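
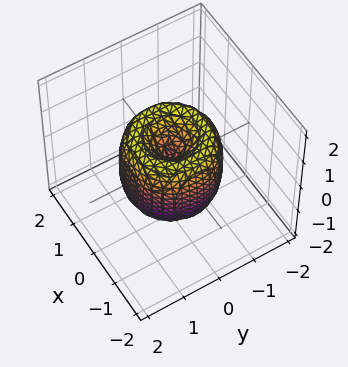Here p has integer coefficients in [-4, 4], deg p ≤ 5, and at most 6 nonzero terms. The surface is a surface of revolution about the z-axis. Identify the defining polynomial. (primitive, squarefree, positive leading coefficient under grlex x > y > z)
2*x^4 + 4*x^2*y^2 + 2*y^4 - 3*x^2 - 3*y^2 + z^2

1. Degree: no degree-3 surface has this shape, so deg p = 4.
2. Symmetries: the z-axis is an axis of rotation, so x and y enter only as x² + y².
3. Against the integer gridlines: it crosses the z-axis at the gridline z = 0; it crosses the x-axis at the gridline x = 0.
4. Assembling these constraints gives the stated polynomial.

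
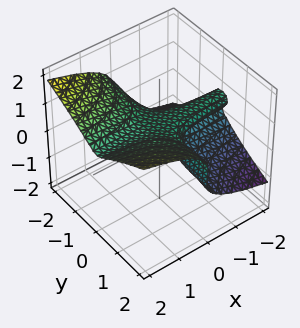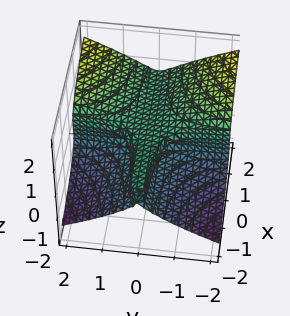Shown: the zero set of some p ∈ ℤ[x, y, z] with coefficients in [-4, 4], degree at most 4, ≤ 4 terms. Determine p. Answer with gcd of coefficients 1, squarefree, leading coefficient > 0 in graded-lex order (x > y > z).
x*y^2 - 3*z^3 + 2*z^2

First, deg p = 3. A generic line meets the surface in up to 3 points.
Next, checking where it meets the axes: the visible x-axis segment lies entirely on the surface; every point of the y-axis in the box is on the surface.
Finally, solving for integer coefficients yields p as stated.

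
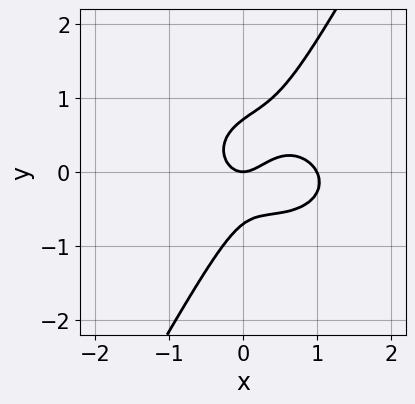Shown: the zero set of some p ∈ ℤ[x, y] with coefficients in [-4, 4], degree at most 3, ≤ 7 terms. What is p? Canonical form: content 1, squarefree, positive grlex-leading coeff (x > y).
1. Degree: the shape is more complex than any degree-2 curve, so deg p = 3.
2. Checking where it meets the axes: it meets the y-axis at y = 0 (among the integer gridlines); the x-axis gridline crossings are at x ∈ {0, 1}.
3. Together with the visible shape, these determine p as stated.

2*x^3 + 3*x*y^2 - 2*y^3 - 2*x^2 + y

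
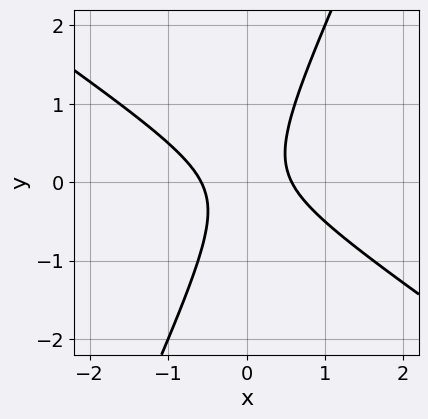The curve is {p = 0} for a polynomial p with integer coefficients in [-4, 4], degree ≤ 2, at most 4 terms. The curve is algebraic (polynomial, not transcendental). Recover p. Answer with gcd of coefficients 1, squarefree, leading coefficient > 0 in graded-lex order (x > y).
3*x^2 + 3*x*y - 2*y^2 - 1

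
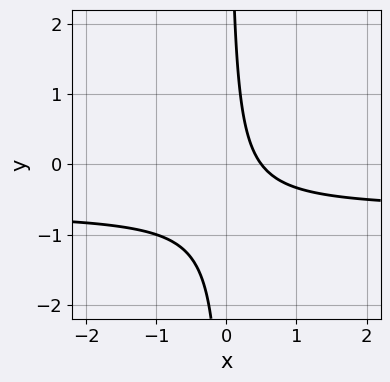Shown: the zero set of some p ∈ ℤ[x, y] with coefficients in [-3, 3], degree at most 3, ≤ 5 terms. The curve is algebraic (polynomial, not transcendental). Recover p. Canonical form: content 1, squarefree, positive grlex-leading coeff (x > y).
(a) Degree: the shape is more complex than any degree-1 curve, so deg p = 2.
(b) Reading off the gridlines: it misses every integer gridline on the y-axis.
(c) Solving for integer coefficients yields p as stated.

3*x*y + 2*x - 1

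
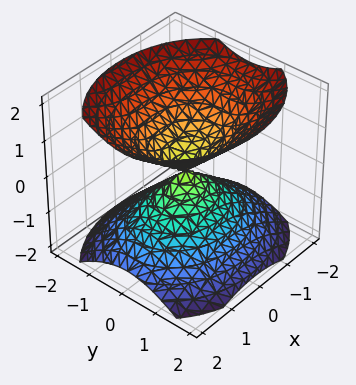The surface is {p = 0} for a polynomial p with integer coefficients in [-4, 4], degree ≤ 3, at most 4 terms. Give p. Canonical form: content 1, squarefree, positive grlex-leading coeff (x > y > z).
First, I count 2 distinct pieces.
Then, the degree is 2 — a double cone through the origin; a quadric.
Next, symmetries: mirror symmetry x ↦ −x ⇒ only even powers of x; the y ↦ −y reflection is a symmetry, so y appears only in even powers; the z ↦ −z reflection is a symmetry, so z appears only in even powers.
Then, checking where it meets the axes: it crosses the y-axis at the gridline y = 0; it meets the z-axis at z = 0 (among the integer gridlines); it crosses the x-axis at the gridline x = 0.
Finally, assembling these constraints gives the stated polynomial.

2*x^2 + 3*y^2 - 3*z^2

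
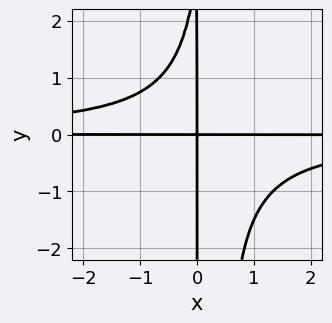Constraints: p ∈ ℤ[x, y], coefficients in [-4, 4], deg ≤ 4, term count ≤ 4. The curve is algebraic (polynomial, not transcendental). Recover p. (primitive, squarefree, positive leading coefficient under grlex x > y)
1. The degree is 4 — a generic line meets the curve in up to 4 points.
2. Reading off the gridlines: the visible y-axis segment lies entirely on the curve; the visible x-axis segment lies entirely on the curve.
3. Putting this together gives p.

3*x^2*y^2 - x*y^2 + 3*x*y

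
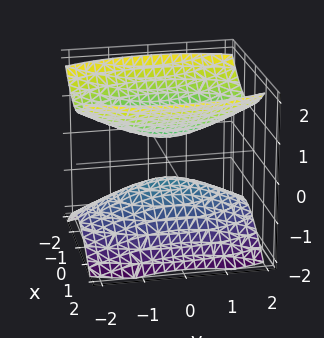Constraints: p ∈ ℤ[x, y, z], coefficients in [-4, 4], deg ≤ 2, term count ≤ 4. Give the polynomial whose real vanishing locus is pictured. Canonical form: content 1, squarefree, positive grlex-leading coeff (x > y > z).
3*x^2 + y^2 - 3*z^2 + 1

1. There are 2 components.
2. The degree is 2 — two separate bowl-shaped sheets opening away from each other; a quadric.
3. Symmetries: it's symmetric under y → −y, forcing even powers of y; it's symmetric under z → −z, forcing even powers of z; mirror symmetry x ↦ −x ⇒ only even powers of x.
4. Reading off the gridlines: no y-intercept at any integer in the box; the surface avoids every integer x-axis point in the box.
5. Together with the visible shape, these determine p as stated.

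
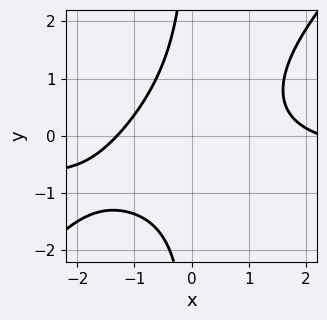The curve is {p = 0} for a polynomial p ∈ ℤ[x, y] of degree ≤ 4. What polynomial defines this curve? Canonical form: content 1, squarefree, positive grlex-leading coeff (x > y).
1. Degree: no degree-2 curve has this shape, so deg p = 3.
2. Observable constraints: no y-intercept at any integer in the box.
3. Fitting integer coefficients to these (and the overall shape) gives p.

2*x^2*y - 2*x*y^2 + x^2 - x - 3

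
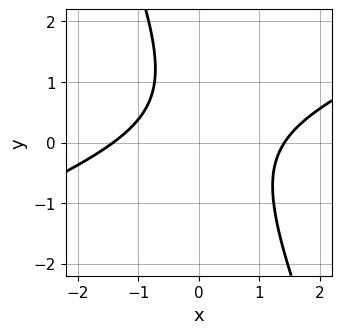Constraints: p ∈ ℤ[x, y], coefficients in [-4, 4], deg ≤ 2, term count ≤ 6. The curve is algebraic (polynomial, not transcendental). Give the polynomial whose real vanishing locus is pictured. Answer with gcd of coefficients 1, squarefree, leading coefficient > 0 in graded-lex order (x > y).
deg p = 2. The shape is more complex than any degree-1 curve.
From the visible intercepts: it misses every integer gridline on the y-axis.
Matching integer coefficients to the picture gives p.

x^2 - 2*x*y - y^2 + y - 2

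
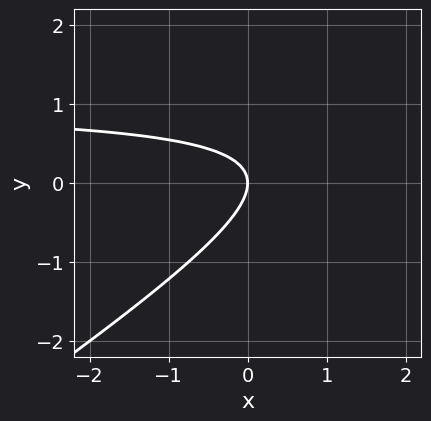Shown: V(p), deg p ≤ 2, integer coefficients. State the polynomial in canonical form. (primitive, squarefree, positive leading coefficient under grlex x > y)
2*x*y - 3*y^2 - 2*x

First, deg p = 2.
Then, reading off the gridlines: it meets the y-axis at y = 0 (among the integer gridlines); it crosses the x-axis at the gridline x = 0.
Finally, together with the visible shape, these determine p as stated.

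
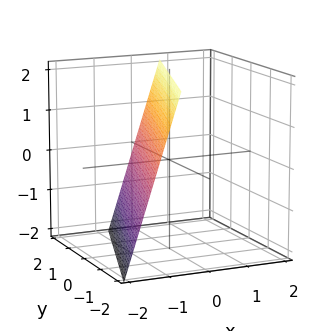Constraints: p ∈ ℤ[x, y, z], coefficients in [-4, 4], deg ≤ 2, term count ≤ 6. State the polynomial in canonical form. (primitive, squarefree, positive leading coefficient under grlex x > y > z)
1. deg p = 1. The surface is flat (a plane).
2. From the axis intercepts and sections: one z-axis crossing is at z = 2; it meets the y-axis at y = 2 (among the integer gridlines).
3. Matching integer coefficients to the picture gives p.

3*x - y - z + 2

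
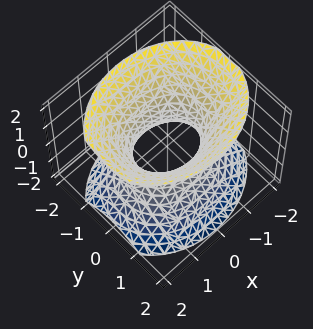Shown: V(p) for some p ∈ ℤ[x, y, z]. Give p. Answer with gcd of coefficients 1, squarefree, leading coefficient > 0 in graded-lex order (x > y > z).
First, the degree is 2 — an hourglass — one-sheet hyperboloid; a quadric.
Then, symmetries: the y ↦ −y reflection is a symmetry, so y appears only in even powers; the x ↦ −x reflection is a symmetry, so x appears only in even powers; mirror symmetry z ↦ −z ⇒ only even powers of z.
Then, observable constraints: among the integer gridlines, it crosses the x-axis at x ∈ {-1, 1}; the surface avoids every integer z-axis point in the box.
Finally, together with the visible shape, these determine p as stated.

2*x^2 + 3*y^2 - 2*z^2 - 2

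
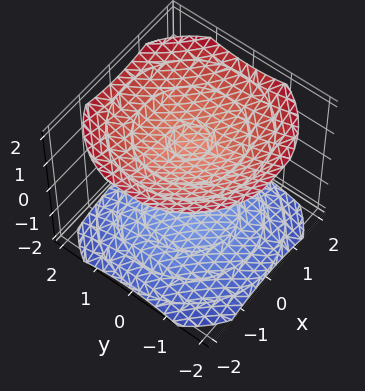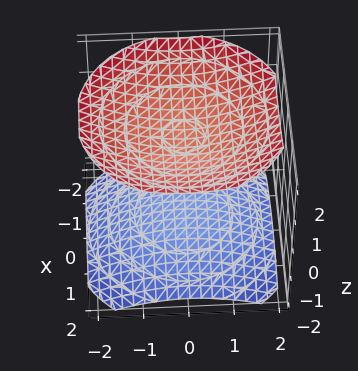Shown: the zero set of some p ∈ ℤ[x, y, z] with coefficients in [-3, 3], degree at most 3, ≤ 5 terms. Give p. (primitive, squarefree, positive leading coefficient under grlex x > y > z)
x^2 + y^2 - 2*z^2 + 3

First, I count 2 distinct pieces. They look like related sheets of one shape, so recover p as a whole.
Then, deg p = 2. A generic line meets the surface in up to 2 points.
Then, symmetries: the surface is invariant under rotation about z: p = q(x² + y², z).
Next, against the integer gridlines: the surface avoids every integer x-axis point in the box; the surface avoids every integer y-axis point in the box.
Finally, together with the visible shape, these determine p as stated.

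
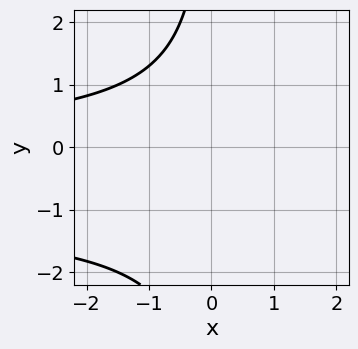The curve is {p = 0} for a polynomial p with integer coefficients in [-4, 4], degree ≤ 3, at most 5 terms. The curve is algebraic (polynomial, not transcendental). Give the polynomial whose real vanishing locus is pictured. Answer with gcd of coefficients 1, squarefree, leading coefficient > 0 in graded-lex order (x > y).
1. The degree is 3 — no degree-2 curve has this shape.
2. From the visible intercepts: no y-intercept at any integer in the box; no x-intercept at any integer in the box.
3. Together with the visible shape, these determine p as stated.

x*y^2 + x*y + 3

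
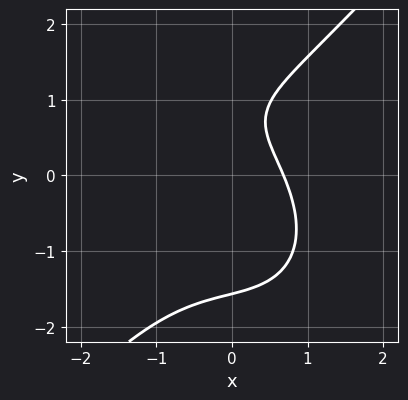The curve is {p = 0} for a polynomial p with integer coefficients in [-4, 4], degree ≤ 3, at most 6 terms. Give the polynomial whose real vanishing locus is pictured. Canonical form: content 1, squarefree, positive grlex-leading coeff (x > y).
1. Degree: a generic line meets the curve in up to 3 points, so deg p = 3.
2. Putting this together gives p.

3*x^3 - 2*y^3 + 3*x + 3*y - 3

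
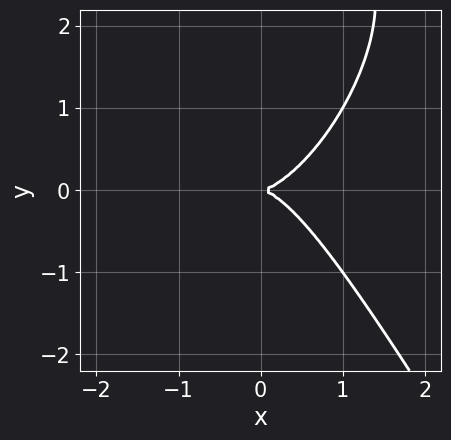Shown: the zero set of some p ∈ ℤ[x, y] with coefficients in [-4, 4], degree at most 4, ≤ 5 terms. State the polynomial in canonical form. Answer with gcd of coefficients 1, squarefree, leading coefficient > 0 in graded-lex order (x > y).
3*x^3 - x^2*y + y^3 - 3*y^2

1. deg p = 3. A generic line meets the curve in up to 3 points.
2. Observable constraints: it crosses the x-axis at the gridline x = 0; one y-axis crossing is at y = 0.
3. Fitting integer coefficients to these (and the overall shape) gives p.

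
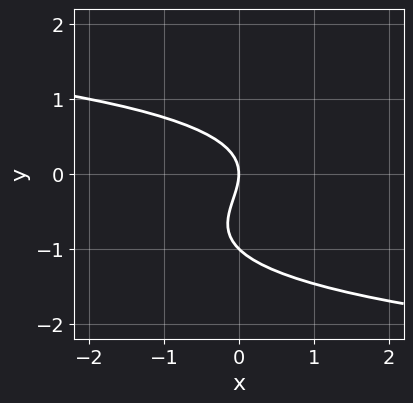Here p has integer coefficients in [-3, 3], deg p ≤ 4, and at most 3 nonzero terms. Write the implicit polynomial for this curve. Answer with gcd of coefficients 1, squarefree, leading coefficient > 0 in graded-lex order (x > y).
First, deg p = 3. No degree-2 curve has this shape.
Then, from the axis intercepts and sections: one x-axis crossing is at x = 0; the y-axis gridline crossings are at y ∈ {-1, 0}.
Finally, putting this together gives p.

y^3 + y^2 + x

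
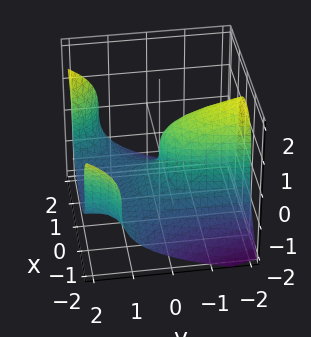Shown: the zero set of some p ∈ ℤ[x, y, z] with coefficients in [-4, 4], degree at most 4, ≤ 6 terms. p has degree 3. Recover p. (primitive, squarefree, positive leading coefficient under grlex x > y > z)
First, deg p = 3.
Next, from the axis intercepts and sections: it crosses the z-axis at the gridline z = 0; it meets the x-axis at x = 0 (among the integer gridlines).
Finally, fitting integer coefficients to these (and the overall shape) gives p.

x^2*y - z^3 - x^2 - y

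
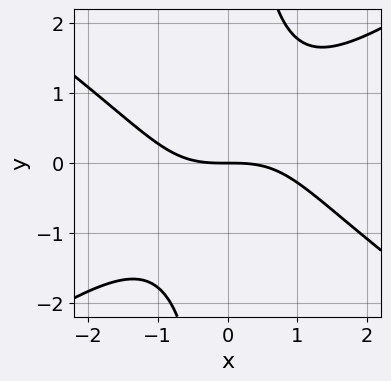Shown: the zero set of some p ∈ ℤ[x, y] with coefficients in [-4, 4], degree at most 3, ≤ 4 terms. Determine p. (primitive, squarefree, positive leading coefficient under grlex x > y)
1. The degree is 3 — no degree-2 curve has this shape.
2. From the axis intercepts and sections: one y-axis crossing is at y = 0; one x-axis crossing is at x = 0.
3. Putting this together gives p.

x^3 - 2*x*y^2 + 3*y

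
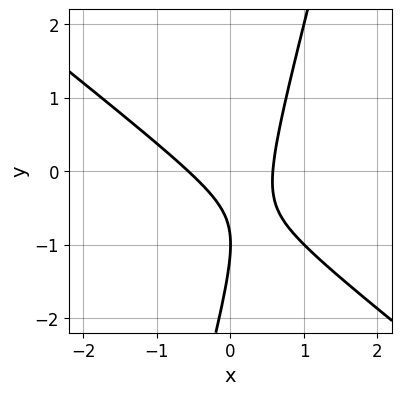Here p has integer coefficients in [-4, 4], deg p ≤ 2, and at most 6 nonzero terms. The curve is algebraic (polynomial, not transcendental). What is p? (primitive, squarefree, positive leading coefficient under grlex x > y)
First, degree: no degree-1 curve has this shape, so deg p = 2.
Then, from the axis intercepts and sections: one y-axis crossing is at y = -1.
Finally, assembling these constraints gives the stated polynomial.

3*x^2 + 3*x*y - y^2 - 2*y - 1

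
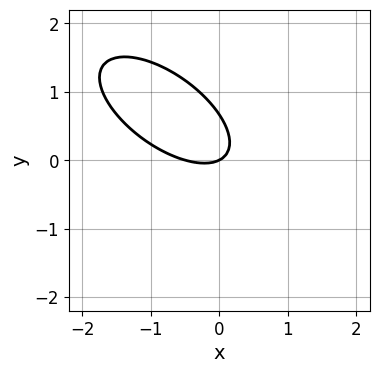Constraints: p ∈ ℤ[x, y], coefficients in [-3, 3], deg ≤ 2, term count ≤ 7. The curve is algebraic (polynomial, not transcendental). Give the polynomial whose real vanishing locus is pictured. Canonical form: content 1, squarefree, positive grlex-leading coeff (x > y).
First, degree: the shape is more complex than any degree-1 curve, so deg p = 2.
Next, from the visible intercepts: one x-axis crossing is at x = 0; it meets the y-axis at y = 0 (among the integer gridlines).
Finally, putting this together gives p.

2*x^2 + 3*x*y + 3*y^2 + x - 2*y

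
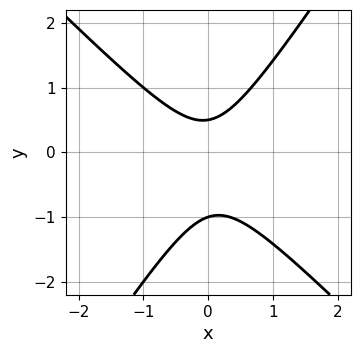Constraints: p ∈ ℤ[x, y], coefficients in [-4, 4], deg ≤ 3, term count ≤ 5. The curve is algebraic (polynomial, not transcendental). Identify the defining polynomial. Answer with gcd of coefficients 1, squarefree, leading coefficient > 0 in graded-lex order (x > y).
The degree is 2 — the shape is more complex than any degree-1 curve.
From the axis intercepts and sections: the curve avoids every integer x-axis point in the box; it crosses the y-axis at the gridline y = -1.
Together with the visible shape, these determine p as stated.

3*x^2 + x*y - 2*y^2 - y + 1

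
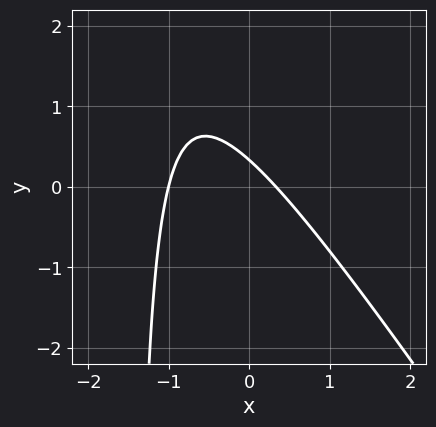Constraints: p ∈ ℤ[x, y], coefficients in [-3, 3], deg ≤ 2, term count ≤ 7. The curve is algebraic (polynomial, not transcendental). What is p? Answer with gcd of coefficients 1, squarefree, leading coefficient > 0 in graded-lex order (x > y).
3*x^2 + 2*x*y + 2*x + 3*y - 1

(a) Degree: the shape is more complex than any degree-1 curve, so deg p = 2.
(b) From the visible intercepts: it meets the x-axis at x = -1 (among the integer gridlines).
(c) Together with the visible shape, these determine p as stated.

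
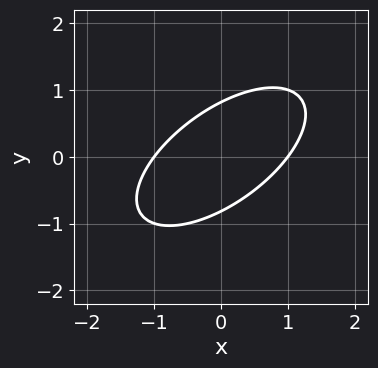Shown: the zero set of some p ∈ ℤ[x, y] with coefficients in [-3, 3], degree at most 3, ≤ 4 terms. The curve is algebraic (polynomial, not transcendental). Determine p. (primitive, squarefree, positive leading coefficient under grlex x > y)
2*x^2 - 3*x*y + 3*y^2 - 2

(a) Degree: no degree-1 curve has this shape, so deg p = 2.
(b) Reading off the gridlines: among the integer gridlines, it crosses the x-axis at x ∈ {-1, 1}.
(c) The integer polynomial consistent with all of this is the stated p.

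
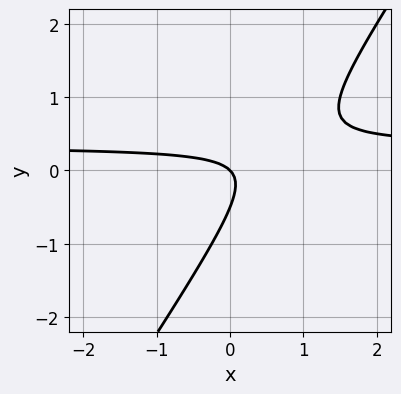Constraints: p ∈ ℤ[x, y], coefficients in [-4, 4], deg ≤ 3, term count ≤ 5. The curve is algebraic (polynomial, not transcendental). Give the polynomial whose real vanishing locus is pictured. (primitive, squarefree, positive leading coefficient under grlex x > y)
(a) The degree is 2 — no degree-1 curve has this shape.
(b) Checking where it meets the axes: it crosses the y-axis at the gridline y = 0; one x-axis crossing is at x = 0.
(c) Putting this together gives p.

3*x*y - 2*y^2 - x - y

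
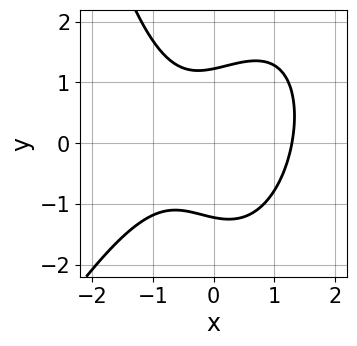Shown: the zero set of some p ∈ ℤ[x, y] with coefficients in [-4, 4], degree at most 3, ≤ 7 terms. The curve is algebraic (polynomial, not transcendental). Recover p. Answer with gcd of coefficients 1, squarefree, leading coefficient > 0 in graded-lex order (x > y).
2*x^3 - x^2*y + 2*y^2 - x - 3

Degree: the shape is more complex than any degree-2 curve, so deg p = 3.
Putting this together gives p.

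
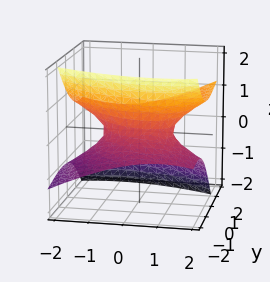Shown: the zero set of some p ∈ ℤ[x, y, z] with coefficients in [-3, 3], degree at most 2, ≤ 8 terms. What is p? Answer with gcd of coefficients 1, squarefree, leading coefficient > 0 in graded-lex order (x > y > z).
(a) The degree is 2 — a generic line meets the surface in up to 2 points.
(b) Checking where it meets the axes: the y-axis gridline crossings are at y ∈ {-1, 1}; it misses every integer gridline on the z-axis.
(c) Fitting integer coefficients to these (and the overall shape) gives p. Check: (1, 0, 0) on the x-axis lies on the surface, and p(1, 0, 0) = 0. ✓

x^2 + x*y + y^2 - 3*y*z - 3*z^2 - 1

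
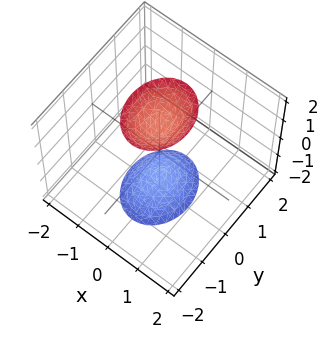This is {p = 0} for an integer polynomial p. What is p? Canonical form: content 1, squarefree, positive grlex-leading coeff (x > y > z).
3*x^2 + 2*y^2 - z^2 + 2

First, there are 2 components. Treating them together as one polynomial.
Next, deg p = 2. Two separate bowl-shaped sheets opening away from each other; a quadric.
Next, symmetries: it's symmetric under y → −y, forcing even powers of y; the x ↦ −x reflection is a symmetry, so x appears only in even powers; it's symmetric under z → −z, forcing even powers of z.
Next, against the integer gridlines: no x-intercept at any integer in the box; it misses every integer gridline on the y-axis.
Finally, the integer polynomial consistent with all of this is the stated p.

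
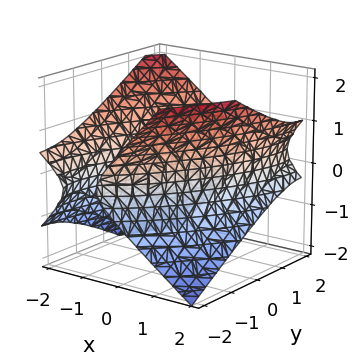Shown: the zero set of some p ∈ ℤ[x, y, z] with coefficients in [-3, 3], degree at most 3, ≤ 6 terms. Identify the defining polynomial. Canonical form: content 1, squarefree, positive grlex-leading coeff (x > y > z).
2*x^2 - 2*x*y + x*z + y^2 - 3*z^2 - 3

First, I count 2 distinct pieces.
Next, degree: a generic line meets the surface in up to 2 points, so deg p = 2.
Next, reading off the gridlines: it misses every integer gridline on the z-axis.
Finally, together with the visible shape, these determine p as stated.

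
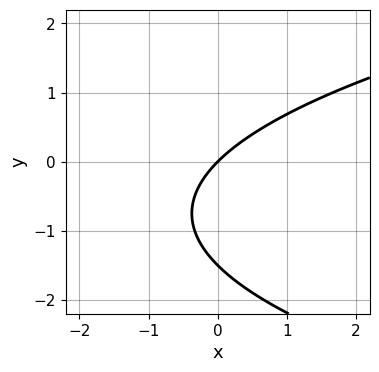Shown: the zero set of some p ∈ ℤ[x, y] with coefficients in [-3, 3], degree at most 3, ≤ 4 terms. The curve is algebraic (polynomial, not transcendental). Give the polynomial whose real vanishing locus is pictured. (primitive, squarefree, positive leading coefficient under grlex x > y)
First, deg p = 2. A generic line meets the curve in up to 2 points.
Next, checking where it meets the axes: it meets the y-axis at y = 0 (among the integer gridlines); it crosses the x-axis at the gridline x = 0.
Finally, putting this together gives p.

2*y^2 - 3*x + 3*y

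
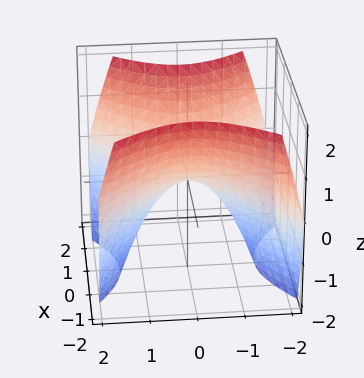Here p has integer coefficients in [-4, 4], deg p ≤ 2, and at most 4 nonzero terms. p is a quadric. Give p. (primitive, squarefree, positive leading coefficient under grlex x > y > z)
First, the degree is 2 — a hyperbolic paraboloid; a quadric.
Then, symmetries: the x ↦ −x reflection is a symmetry, so x appears only in even powers; mirror symmetry y ↦ −y ⇒ only even powers of y.
Then, observable constraints: it crosses the y-axis at the gridline y = 0; it meets the z-axis at z = 0 (among the integer gridlines); one x-axis crossing is at x = 0.
Finally, the integer polynomial consistent with all of this is the stated p.

x^2 - y^2 - z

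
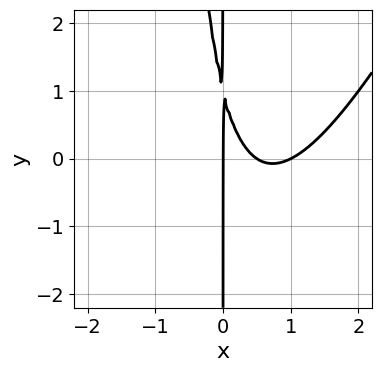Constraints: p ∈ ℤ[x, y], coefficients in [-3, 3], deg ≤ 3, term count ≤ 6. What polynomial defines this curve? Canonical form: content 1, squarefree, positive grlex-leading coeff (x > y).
First, deg p = 3.
Next, checking where it meets the axes: every point of the y-axis in the box is on the curve; the x-axis gridline crossings are at x ∈ {0, 1}.
Finally, fitting integer coefficients to these (and the overall shape) gives p.

2*x^3 - x^2*y - 3*x^2 - x*y + x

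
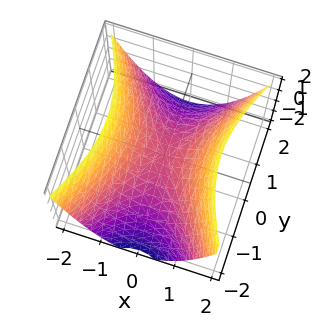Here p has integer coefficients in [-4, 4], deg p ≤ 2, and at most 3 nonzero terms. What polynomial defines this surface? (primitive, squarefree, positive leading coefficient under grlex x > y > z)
2*x^2 - y^2 - 2*z

1. The degree is 2 — a hyperbolic paraboloid; a quadric.
2. Symmetries: the x ↦ −x reflection is a symmetry, so x appears only in even powers; it's symmetric under y → −y, forcing even powers of y.
3. Observable constraints: it crosses the z-axis at the gridline z = 0; it meets the x-axis at x = 0 (among the integer gridlines); it crosses the y-axis at the gridline y = 0.
4. Matching integer coefficients to the picture gives p.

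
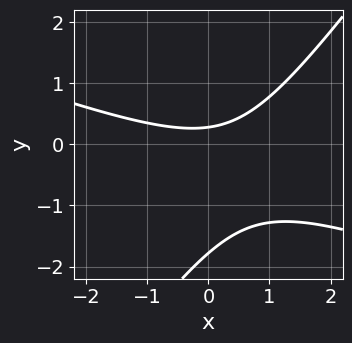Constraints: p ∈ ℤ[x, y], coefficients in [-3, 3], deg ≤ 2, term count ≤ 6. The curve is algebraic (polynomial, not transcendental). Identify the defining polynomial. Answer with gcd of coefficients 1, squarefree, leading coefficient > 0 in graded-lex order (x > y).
x^2 + 2*x*y - 2*y^2 - 3*y + 1

(a) Degree: the shape is more complex than any degree-1 curve, so deg p = 2.
(b) From the visible intercepts: the curve avoids every integer x-axis point in the box.
(c) These observations pin down the coefficients.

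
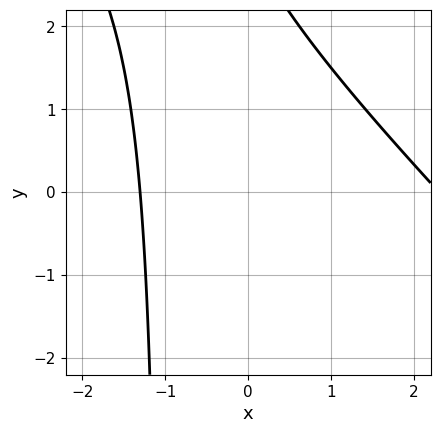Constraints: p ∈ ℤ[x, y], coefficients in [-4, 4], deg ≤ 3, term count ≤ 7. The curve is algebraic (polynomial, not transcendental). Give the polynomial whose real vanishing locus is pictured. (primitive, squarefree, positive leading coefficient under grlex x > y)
x^2 + x*y - x + y - 3

First, degree: no degree-1 curve has this shape, so deg p = 2.
Then, checking where it meets the axes: no y-intercept at any integer in the box.
Finally, assembling these constraints gives the stated polynomial.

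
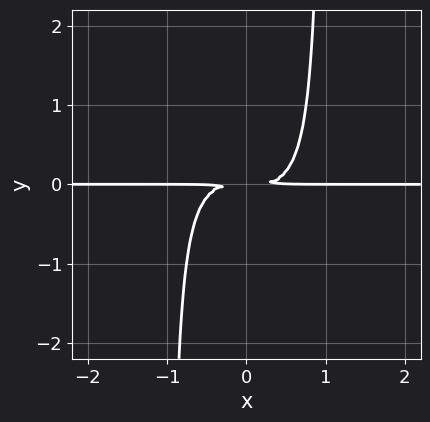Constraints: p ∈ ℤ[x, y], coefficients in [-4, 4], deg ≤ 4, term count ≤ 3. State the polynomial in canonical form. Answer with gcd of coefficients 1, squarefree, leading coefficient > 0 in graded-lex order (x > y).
x^3*y + x^2*y^2 - y^2

(a) deg p = 4.
(b) Against the integer gridlines: every point of the x-axis in the box is on the curve.
(c) Assembling these constraints gives the stated polynomial.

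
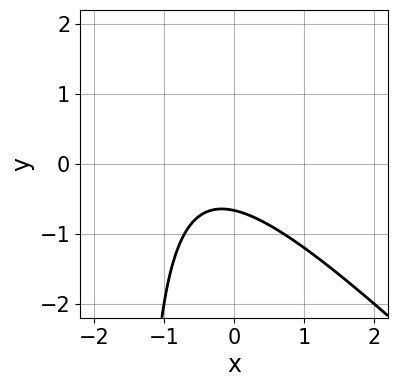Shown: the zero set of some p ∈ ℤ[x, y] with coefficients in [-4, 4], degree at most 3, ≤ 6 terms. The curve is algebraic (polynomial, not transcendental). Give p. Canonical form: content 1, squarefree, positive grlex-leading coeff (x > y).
1. Degree: a generic line meets the curve in up to 2 points, so deg p = 2.
2. From the visible intercepts: it misses every integer gridline on the x-axis.
3. Solving for integer coefficients yields p as stated.

2*x^2 + 2*x*y + 2*x + 3*y + 2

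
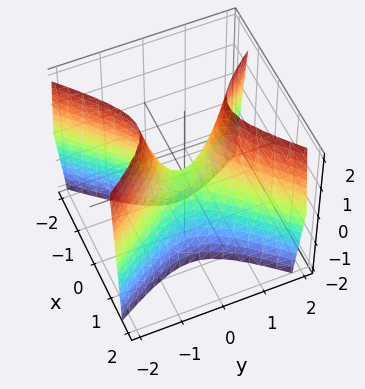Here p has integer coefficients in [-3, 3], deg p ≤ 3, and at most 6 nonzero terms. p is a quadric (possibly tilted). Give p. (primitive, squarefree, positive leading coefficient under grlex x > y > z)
3*x^2 - x*y - 2*y^2 + z

deg p = 2. No degree-1 surface has this shape.
Reading off the gridlines: it meets the z-axis at z = 0 (among the integer gridlines); it meets the x-axis at x = 0 (among the integer gridlines); one y-axis crossing is at y = 0.
These observations pin down the coefficients.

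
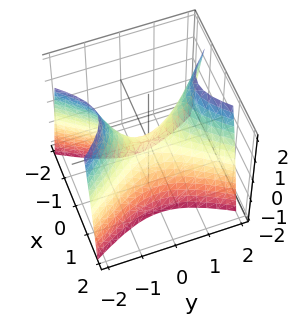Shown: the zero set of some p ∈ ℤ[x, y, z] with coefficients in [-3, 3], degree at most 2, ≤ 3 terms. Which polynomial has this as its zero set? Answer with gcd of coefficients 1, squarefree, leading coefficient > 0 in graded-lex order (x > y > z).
First, degree: a hyperbolic paraboloid; a quadric, so deg p = 2.
Then, symmetries: it's symmetric under x → −x, forcing even powers of x; it's symmetric under y → −y, forcing even powers of y.
Next, from the axis intercepts and sections: it meets the y-axis at y = 0 (among the integer gridlines); it crosses the z-axis at the gridline z = 0; it crosses the x-axis at the gridline x = 0.
Finally, together with the visible shape, these determine p as stated.

2*x^2 - y^2 + z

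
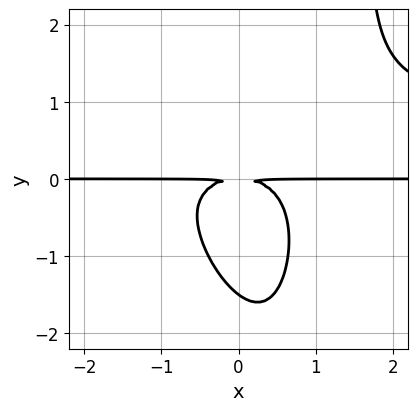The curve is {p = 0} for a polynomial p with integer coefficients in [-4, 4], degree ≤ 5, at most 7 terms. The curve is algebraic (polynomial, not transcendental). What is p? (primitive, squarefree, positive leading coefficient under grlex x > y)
(a) deg p = 4. A generic line meets the curve in up to 4 points.
(b) Checking where it meets the axes: every point of the x-axis in the box is on the curve.
(c) Putting this together gives p.

2*x^2*y^2 + x*y^3 - 2*x^2*y - 2*y^3 - 3*y^2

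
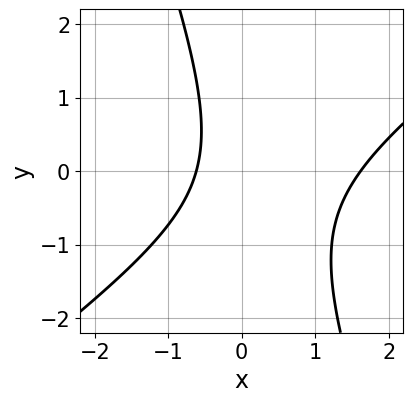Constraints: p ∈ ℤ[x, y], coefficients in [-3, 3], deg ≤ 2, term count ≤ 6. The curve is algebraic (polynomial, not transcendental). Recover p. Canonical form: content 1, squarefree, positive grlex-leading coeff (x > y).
1. Degree: no degree-1 curve has this shape, so deg p = 2.
2. From the axis intercepts and sections: it misses every integer gridline on the y-axis.
3. Assembling these constraints gives the stated polynomial.

2*x^2 - 2*x*y - y^2 - 2*x - 2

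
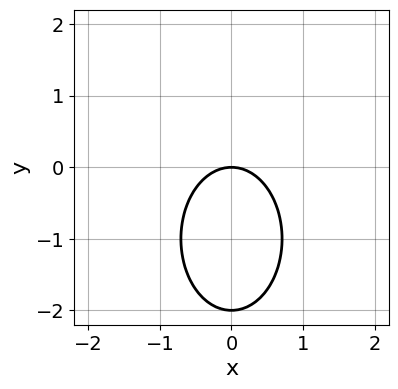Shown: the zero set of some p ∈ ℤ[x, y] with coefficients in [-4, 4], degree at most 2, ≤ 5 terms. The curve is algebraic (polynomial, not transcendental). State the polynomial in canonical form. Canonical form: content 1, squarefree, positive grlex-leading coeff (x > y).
First, the degree is 2 — a generic line meets the curve in up to 2 points.
Next, symmetries: mirror symmetry x ↦ −x ⇒ only even powers of x.
Next, observable constraints: the y-axis gridline crossings are at y ∈ {-2, 0}; it crosses the x-axis at the gridline x = 0.
Finally, assembling these constraints gives the stated polynomial.

2*x^2 + y^2 + 2*y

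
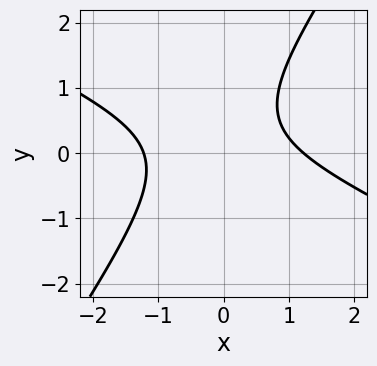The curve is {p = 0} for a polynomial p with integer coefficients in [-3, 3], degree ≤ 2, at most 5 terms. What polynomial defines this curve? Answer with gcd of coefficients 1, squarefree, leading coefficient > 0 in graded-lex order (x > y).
(a) Degree: no degree-1 curve has this shape, so deg p = 2.
(b) Observable constraints: it misses every integer gridline on the y-axis.
(c) The integer polynomial consistent with all of this is the stated p.

2*x^2 + 3*x*y - 3*y^2 + 2*y - 3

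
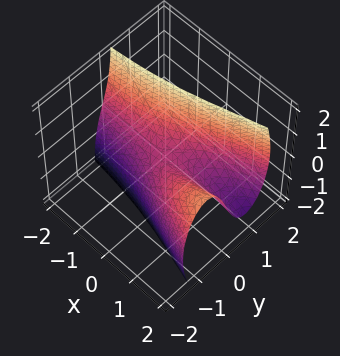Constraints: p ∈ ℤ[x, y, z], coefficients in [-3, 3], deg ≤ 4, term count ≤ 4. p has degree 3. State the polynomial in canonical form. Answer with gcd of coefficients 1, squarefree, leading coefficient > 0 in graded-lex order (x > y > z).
First, deg p = 3.
Then, against the integer gridlines: every point of the x-axis in the box is on the surface; it meets the y-axis at y = 0 (among the integer gridlines).
Finally, solving for integer coefficients yields p as stated.

3*y^3 + y*z^2 - 3*x*y - 2*z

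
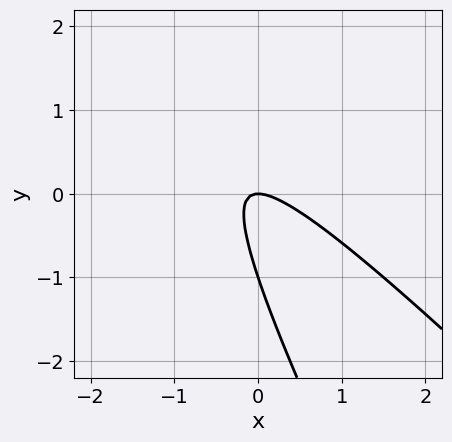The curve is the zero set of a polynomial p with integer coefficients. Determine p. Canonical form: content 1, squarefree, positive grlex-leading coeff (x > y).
2*x^2 + 3*x*y + y^2 + y

1. The degree is 2 — the shape is more complex than any degree-1 curve.
2. Reading off the gridlines: one x-axis crossing is at x = 0; the y-axis gridline crossings are at y ∈ {-1, 0}.
3. Putting this together gives p.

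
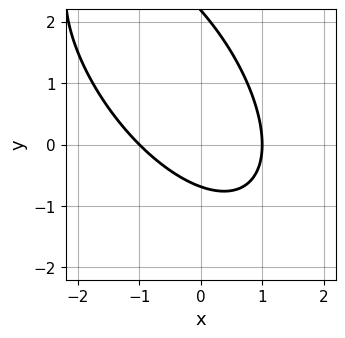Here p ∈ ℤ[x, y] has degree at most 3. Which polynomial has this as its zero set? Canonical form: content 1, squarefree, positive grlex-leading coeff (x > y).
First, deg p = 2.
Next, observable constraints: the x-axis gridline crossings are at x ∈ {-1, 1}.
Finally, assembling these constraints gives the stated polynomial.

3*x^2 + 3*x*y + 2*y^2 - 3*y - 3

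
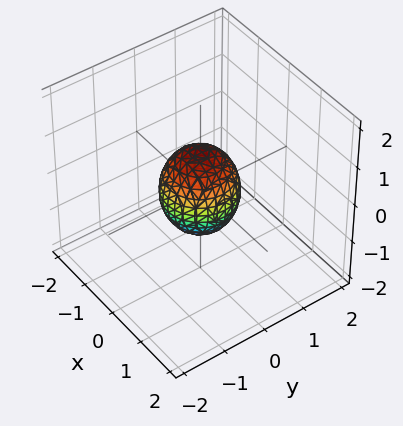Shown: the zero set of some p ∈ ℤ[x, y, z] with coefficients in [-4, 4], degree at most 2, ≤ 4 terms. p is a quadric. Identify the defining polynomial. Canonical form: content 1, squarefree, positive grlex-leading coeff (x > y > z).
1. The degree is 2 — bounded and convex; a quadric.
2. Symmetries: it's symmetric under z → −z, forcing even powers of z; the z-axis is an axis of rotation, so x and y enter only as x² + y².
3. Checking where it meets the axes: the z-axis gridline crossings are at z ∈ {-1, 1}; a circular section at z = 0 has radius between 0 and 1.
4. Matching integer coefficients to the picture gives p.

3*x^2 + 3*y^2 + 2*z^2 - 2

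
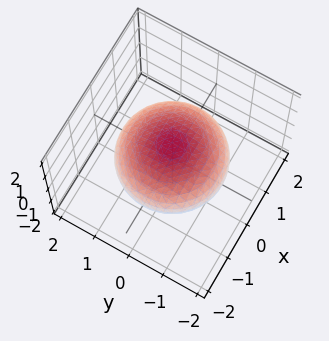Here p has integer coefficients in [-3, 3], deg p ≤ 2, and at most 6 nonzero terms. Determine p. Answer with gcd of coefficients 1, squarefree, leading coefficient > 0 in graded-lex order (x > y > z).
x^2 + y^2 + 2*z^2 - 2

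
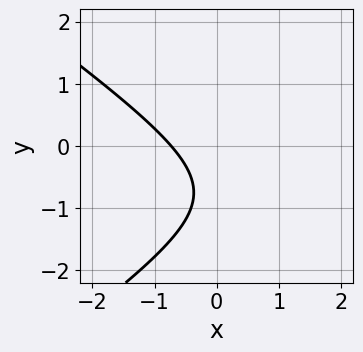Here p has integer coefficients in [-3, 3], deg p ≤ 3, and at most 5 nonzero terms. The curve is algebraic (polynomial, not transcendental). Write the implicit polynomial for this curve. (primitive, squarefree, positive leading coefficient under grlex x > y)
1. The degree is 2 — a generic line meets the curve in up to 2 points.
2. Checking where it meets the axes: no y-intercept at any integer in the box.
3. Putting this together gives p.

x^2 - 2*y^2 - 2*x - 3*y - 2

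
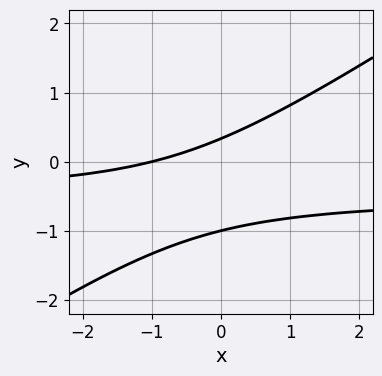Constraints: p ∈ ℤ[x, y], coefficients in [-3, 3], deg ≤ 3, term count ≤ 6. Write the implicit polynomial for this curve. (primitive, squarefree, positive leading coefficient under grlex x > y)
2*x*y - 3*y^2 + x - 2*y + 1

1. The degree is 2 — the shape is more complex than any degree-1 curve.
2. Observable constraints: it meets the y-axis at y = -1 (among the integer gridlines); one x-axis crossing is at x = -1.
3. The integer polynomial consistent with all of this is the stated p.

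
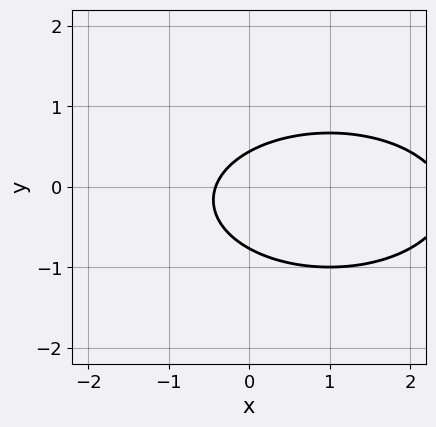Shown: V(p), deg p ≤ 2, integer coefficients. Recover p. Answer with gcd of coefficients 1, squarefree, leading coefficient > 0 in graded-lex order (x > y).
Degree: a generic line meets the curve in up to 2 points, so deg p = 2.
Matching integer coefficients to the picture gives p.

x^2 + 3*y^2 - 2*x + y - 1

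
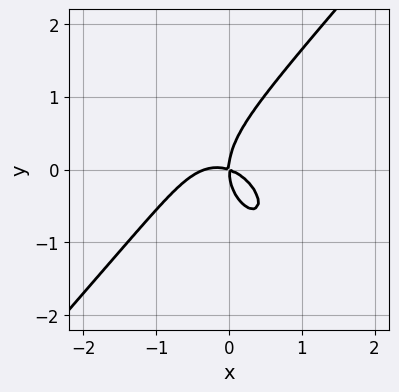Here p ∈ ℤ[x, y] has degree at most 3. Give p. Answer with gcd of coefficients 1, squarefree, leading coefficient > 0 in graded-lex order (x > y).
3*x^3 - 2*y^3 + x^2 + 3*x*y

Degree: no degree-2 curve has this shape, so deg p = 3.
From the visible intercepts: it meets the x-axis at x = 0 (among the integer gridlines); one y-axis crossing is at y = 0.
Solving for integer coefficients yields p as stated.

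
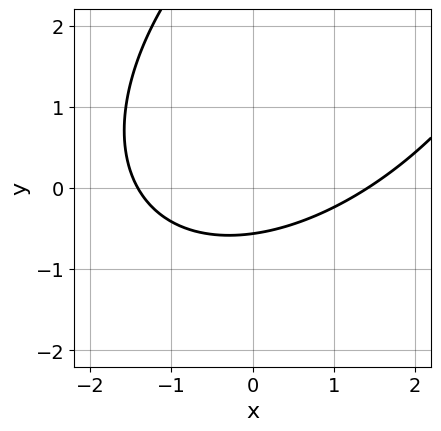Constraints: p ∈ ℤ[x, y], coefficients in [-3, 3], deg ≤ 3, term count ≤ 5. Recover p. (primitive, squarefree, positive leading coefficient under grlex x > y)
x^2 - x*y + y^2 - 3*y - 2

First, degree: the shape is more complex than any degree-1 curve, so deg p = 2.
Finally, putting this together gives p.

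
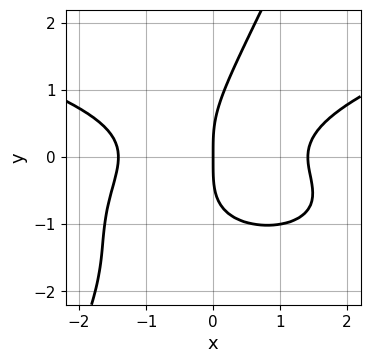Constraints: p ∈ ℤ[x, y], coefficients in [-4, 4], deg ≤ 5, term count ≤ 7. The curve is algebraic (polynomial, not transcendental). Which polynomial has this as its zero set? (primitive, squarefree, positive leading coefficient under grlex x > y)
2*x*y^3 - y^4 - x^3 + 2*x*y^2 + 2*x

(a) deg p = 4.
(b) From the axis intercepts and sections: one y-axis crossing is at y = 0; one x-axis crossing is at x = 0.
(c) Matching integer coefficients to the picture gives p.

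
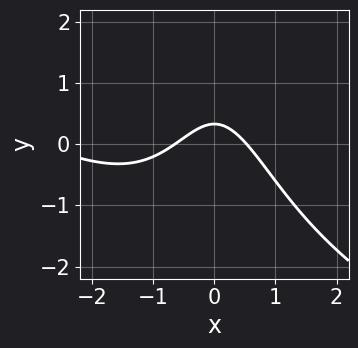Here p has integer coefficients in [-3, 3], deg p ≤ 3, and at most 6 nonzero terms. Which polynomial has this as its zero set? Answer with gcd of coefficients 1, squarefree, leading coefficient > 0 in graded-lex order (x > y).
x^3 + 2*x^2*y + 3*x^2 + 3*y - 1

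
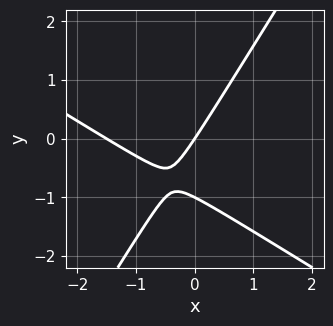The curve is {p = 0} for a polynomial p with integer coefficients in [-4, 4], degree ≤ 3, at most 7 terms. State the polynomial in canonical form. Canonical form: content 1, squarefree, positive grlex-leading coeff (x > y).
Degree: a generic line meets the curve in up to 2 points, so deg p = 2.
From the axis intercepts and sections: the y-axis gridline crossings are at y ∈ {-1, 0}; one x-axis crossing is at x = 0.
Solving for integer coefficients yields p as stated.

2*x^2 + 2*x*y - 2*y^2 + 3*x - 2*y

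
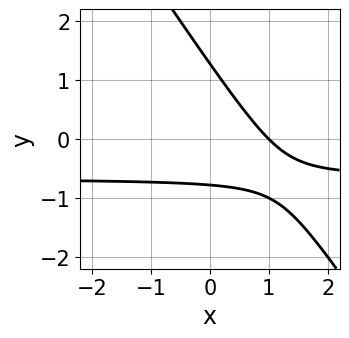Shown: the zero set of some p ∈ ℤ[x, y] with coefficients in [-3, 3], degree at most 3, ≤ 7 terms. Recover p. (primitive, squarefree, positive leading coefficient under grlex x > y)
3*x*y + 2*y^2 + 2*x - y - 2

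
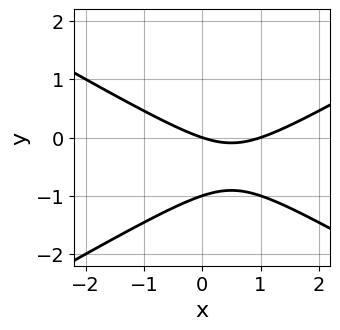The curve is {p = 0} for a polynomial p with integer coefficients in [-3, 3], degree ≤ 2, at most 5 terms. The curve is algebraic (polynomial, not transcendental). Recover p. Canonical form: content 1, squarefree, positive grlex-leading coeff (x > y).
x^2 - 3*y^2 - x - 3*y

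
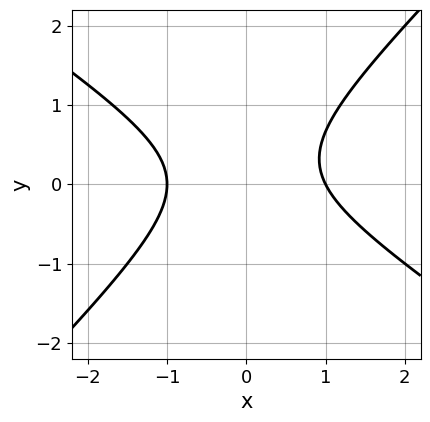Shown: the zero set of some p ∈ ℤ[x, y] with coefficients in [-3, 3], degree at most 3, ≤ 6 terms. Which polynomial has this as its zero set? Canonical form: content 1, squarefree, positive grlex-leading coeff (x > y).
1. deg p = 2. The shape is more complex than any degree-1 curve.
2. Reading off the gridlines: the x-axis gridline crossings are at x ∈ {-1, 1}; it misses every integer gridline on the y-axis.
3. Assembling these constraints gives the stated polynomial.

2*x^2 + x*y - 3*y^2 + y - 2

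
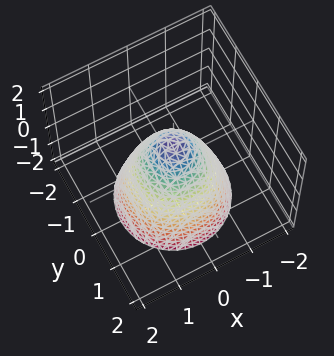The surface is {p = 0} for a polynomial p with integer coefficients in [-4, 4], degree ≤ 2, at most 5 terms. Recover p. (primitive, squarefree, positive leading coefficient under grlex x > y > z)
First, the degree is 2 — no degree-1 surface has this shape.
Then, symmetries: rotational symmetry about the z-axis ⇒ p depends on x, y only through x² + y².
Next, reading off the gridlines: a circular section at z = -1 has radius between 1 and 2; one z-axis crossing is at z = 1.
Finally, these observations pin down the coefficients.

3*x^2 + 3*y^2 + 2*z - 2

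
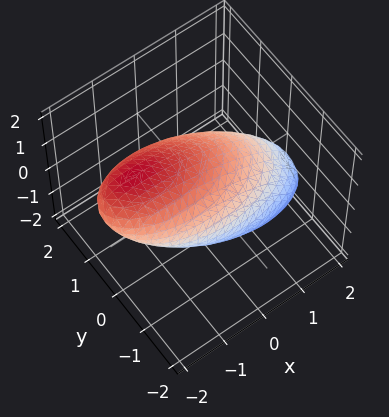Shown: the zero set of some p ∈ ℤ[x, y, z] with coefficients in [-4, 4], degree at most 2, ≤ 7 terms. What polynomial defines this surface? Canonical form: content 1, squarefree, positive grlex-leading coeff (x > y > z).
1. deg p = 2. No degree-1 surface has this shape.
2. Observable constraints: the z-axis gridline crossings are at z ∈ {-1, 1}; among the integer gridlines, it crosses the y-axis at y ∈ {-1, 1}.
3. Together with the visible shape, these determine p as stated.

x^2 + 2*x*z + 3*y^2 - 2*y*z + 3*z^2 - 3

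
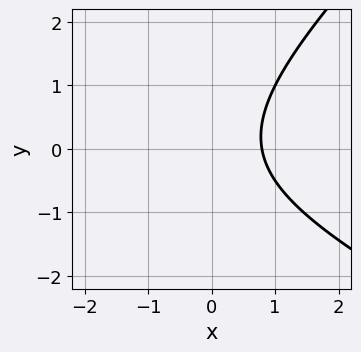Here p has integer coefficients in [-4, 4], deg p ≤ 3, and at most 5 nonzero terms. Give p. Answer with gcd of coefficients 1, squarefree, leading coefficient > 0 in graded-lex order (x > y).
x^2 + x*y - 2*y^2 + 3*x - 3

(a) Degree: the shape is more complex than any degree-1 curve, so deg p = 2.
(b) Observable constraints: the curve avoids every integer y-axis point in the box.
(c) Together with the visible shape, these determine p as stated.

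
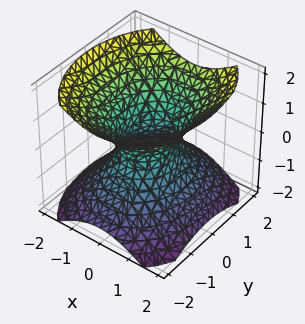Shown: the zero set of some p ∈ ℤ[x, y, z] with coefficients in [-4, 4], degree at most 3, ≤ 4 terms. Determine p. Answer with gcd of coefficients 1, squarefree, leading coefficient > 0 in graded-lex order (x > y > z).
3*x^2 + 2*y^2 - 3*z^2 - 2

(a) deg p = 2. One connected sheet with a waist; a quadric.
(b) Symmetries: the z ↦ −z reflection is a symmetry, so z appears only in even powers; the y ↦ −y reflection is a symmetry, so y appears only in even powers; the x ↦ −x reflection is a symmetry, so x appears only in even powers.
(c) Reading off the gridlines: the surface avoids every integer z-axis point in the box; the y-axis gridline crossings are at y ∈ {-1, 1}.
(d) The integer polynomial consistent with all of this is the stated p.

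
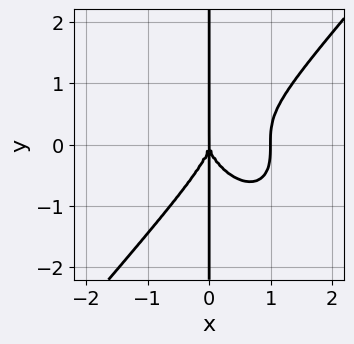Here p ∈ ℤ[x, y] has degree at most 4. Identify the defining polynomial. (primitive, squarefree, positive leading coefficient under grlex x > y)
3*x^4 - 2*x*y^3 - 3*x^3

(a) The degree is 4 — the shape is more complex than any degree-3 curve.
(b) From the axis intercepts and sections: among the integer gridlines, it crosses the x-axis at x ∈ {0, 1}; every point of the y-axis in the box is on the curve.
(c) Fitting integer coefficients to these (and the overall shape) gives p.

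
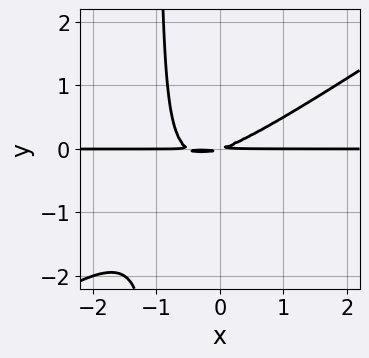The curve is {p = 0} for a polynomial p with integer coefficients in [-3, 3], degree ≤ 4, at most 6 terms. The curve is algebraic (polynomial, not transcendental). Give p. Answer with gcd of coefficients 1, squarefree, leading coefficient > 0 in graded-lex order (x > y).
First, deg p = 3. The shape is more complex than any degree-2 curve.
Then, reading off the gridlines: every point of the x-axis in the box is on the curve.
Finally, fitting integer coefficients to these (and the overall shape) gives p.

2*x^2*y - 3*x*y^2 + x*y - 3*y^2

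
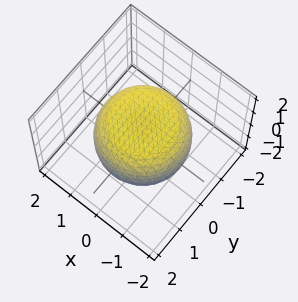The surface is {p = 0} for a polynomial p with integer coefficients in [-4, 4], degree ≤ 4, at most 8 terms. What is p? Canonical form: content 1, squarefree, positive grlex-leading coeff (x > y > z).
x^4 + 2*x^2*y^2 + y^4 - x^2 - y^2 + 2*z^2 - 2

(a) deg p = 4. The shape is more complex than any degree-3 surface.
(b) By symmetry, the surface is invariant under rotation about z: p = q(x² + y², z).
(c) Against the integer gridlines: the z-axis gridline crossings are at z ∈ {-1, 1}; a circular section at z = -1 has radius exactly 1.
(d) Solving for integer coefficients yields p as stated.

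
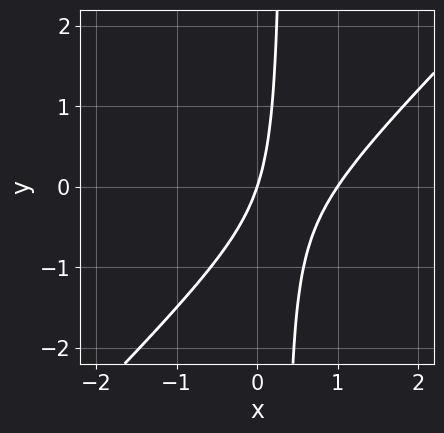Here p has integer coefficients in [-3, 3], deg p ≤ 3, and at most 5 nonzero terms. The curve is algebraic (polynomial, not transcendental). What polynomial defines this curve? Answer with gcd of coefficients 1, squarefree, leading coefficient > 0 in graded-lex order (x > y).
3*x^2 - 3*x*y - 3*x + y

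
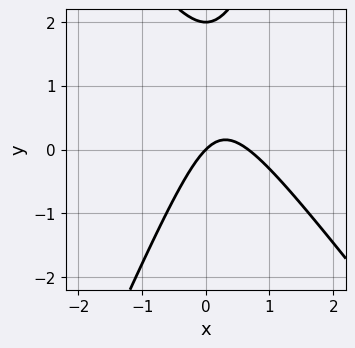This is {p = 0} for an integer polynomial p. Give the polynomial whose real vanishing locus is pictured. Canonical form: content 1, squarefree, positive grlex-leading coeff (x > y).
1. deg p = 2. The shape is more complex than any degree-1 curve.
2. Checking where it meets the axes: it meets the x-axis at x = 0 (among the integer gridlines); among the integer gridlines, it crosses the y-axis at y ∈ {0, 2}.
3. Assembling these constraints gives the stated polynomial.

3*x^2 + x*y - y^2 - 2*x + 2*y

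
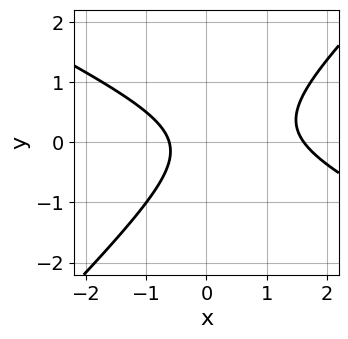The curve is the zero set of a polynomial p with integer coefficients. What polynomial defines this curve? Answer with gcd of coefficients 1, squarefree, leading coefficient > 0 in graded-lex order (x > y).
Degree: a generic line meets the curve in up to 2 points, so deg p = 2.
From the visible intercepts: no y-intercept at any integer in the box.
Solving for integer coefficients yields p as stated.

x^2 + x*y - 2*y^2 - x - 1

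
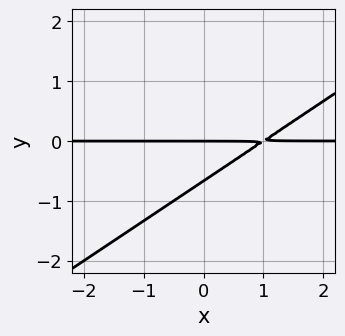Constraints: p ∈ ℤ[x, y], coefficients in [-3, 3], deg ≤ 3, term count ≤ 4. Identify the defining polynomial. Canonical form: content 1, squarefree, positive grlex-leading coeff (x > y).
2*x*y - 3*y^2 - 2*y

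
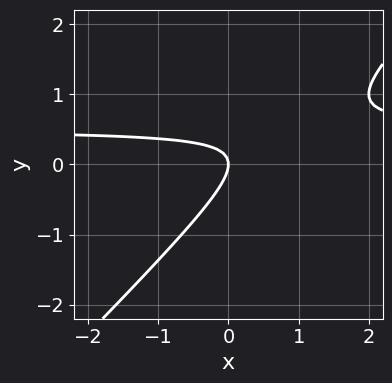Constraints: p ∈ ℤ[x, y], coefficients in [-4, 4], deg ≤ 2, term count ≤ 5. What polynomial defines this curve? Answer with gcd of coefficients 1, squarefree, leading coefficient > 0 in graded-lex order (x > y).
2*x*y - 2*y^2 - x

(a) Degree: no degree-1 curve has this shape, so deg p = 2.
(b) Against the integer gridlines: it crosses the x-axis at the gridline x = 0; one y-axis crossing is at y = 0.
(c) Fitting integer coefficients to these (and the overall shape) gives p.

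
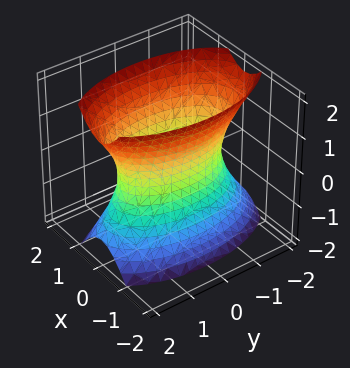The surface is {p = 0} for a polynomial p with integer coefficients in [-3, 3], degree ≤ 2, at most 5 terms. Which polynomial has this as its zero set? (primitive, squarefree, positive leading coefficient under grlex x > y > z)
The degree is 2 — an hourglass — one-sheet hyperboloid; a quadric.
Symmetries: the x ↦ −x reflection is a symmetry, so x appears only in even powers; the z ↦ −z reflection is a symmetry, so z appears only in even powers; the y ↦ −y reflection is a symmetry, so y appears only in even powers.
Checking where it meets the axes: it misses every integer gridline on the z-axis.
Putting this together gives p.

3*x^2 + y^2 - z^2 - 2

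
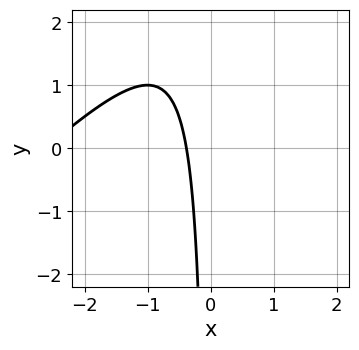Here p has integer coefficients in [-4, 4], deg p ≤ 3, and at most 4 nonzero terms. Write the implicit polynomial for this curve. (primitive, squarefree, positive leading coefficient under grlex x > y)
x^2 - x*y + 3*x + 1

First, degree: a generic line meets the curve in up to 2 points, so deg p = 2.
Then, from the axis intercepts and sections: no y-intercept at any integer in the box.
Finally, matching integer coefficients to the picture gives p.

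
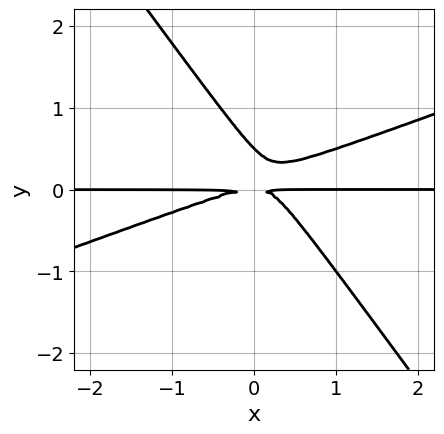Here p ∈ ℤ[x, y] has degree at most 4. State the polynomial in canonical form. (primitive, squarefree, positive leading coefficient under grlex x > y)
(a) Degree: a generic line meets the curve in up to 3 points, so deg p = 3.
(b) Reading off the gridlines: every point of the x-axis in the box is on the curve.
(c) Solving for integer coefficients yields p as stated.

x^2*y - 2*x*y^2 - 2*y^3 + y^2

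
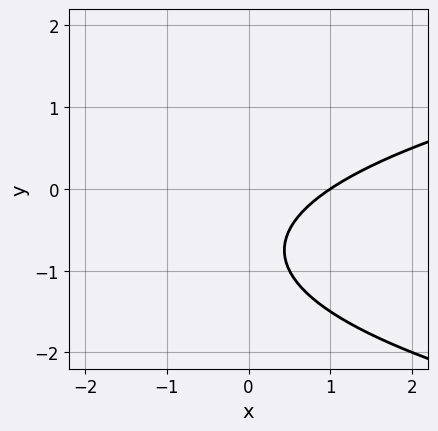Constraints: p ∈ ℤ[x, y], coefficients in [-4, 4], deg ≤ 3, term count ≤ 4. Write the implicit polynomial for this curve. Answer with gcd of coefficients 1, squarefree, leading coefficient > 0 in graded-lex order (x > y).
2*y^2 - 2*x + 3*y + 2

1. The degree is 2 — no degree-1 curve has this shape.
2. Reading off the gridlines: one x-axis crossing is at x = 1; it misses every integer gridline on the y-axis.
3. Assembling these constraints gives the stated polynomial.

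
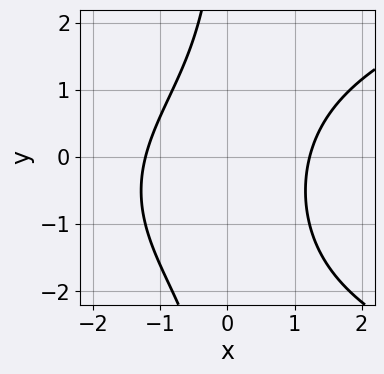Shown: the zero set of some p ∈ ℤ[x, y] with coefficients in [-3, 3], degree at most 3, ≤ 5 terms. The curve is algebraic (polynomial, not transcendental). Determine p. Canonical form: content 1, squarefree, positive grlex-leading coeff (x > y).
x*y^2 - 2*x^2 + x*y + 3

(a) deg p = 3.
(b) Reading off the gridlines: the curve avoids every integer y-axis point in the box.
(c) Fitting integer coefficients to these (and the overall shape) gives p.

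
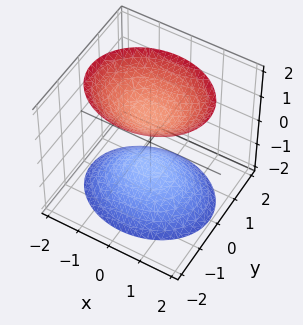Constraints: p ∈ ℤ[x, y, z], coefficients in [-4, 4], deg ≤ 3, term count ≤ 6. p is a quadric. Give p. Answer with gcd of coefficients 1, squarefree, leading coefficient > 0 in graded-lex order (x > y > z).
2*x^2 + 3*y^2 - 2*z^2 + 2

(a) The picture has 2 separate pieces. They look like related sheets of one shape, so recover p as a whole.
(b) deg p = 2. Two sheets facing apart; a quadric.
(c) Symmetries: mirror symmetry z ↦ −z ⇒ only even powers of z; mirror symmetry y ↦ −y ⇒ only even powers of y; the x ↦ −x reflection is a symmetry, so x appears only in even powers.
(d) Observable constraints: it misses every integer gridline on the x-axis; among the integer gridlines, it crosses the z-axis at z ∈ {-1, 1}; no y-intercept at any integer in the box.
(e) Fitting integer coefficients to these (and the overall shape) gives p.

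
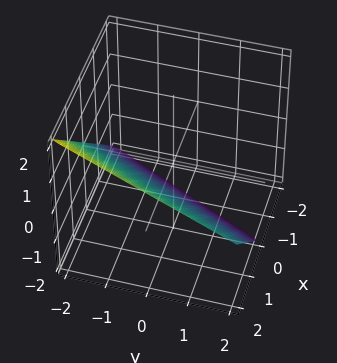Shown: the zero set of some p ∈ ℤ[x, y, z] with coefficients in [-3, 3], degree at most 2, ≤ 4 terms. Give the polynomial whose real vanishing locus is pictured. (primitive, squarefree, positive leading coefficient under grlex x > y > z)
(a) deg p = 1.
(b) Reading off the gridlines: it crosses the y-axis at the gridline y = -2; it meets the z-axis at z = -1 (among the integer gridlines).
(c) Together with the visible shape, these determine p as stated.

2*x - y - 2*z - 2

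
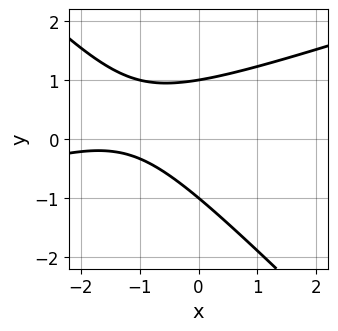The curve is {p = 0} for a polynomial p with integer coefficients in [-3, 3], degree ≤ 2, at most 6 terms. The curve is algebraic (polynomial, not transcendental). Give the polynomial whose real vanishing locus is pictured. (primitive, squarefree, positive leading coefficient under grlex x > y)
x^2 - 2*x*y - 3*y^2 + 3*x + 3

Degree: a generic line meets the curve in up to 2 points, so deg p = 2.
Checking where it meets the axes: among the integer gridlines, it crosses the y-axis at y ∈ {-1, 1}; it misses every integer gridline on the x-axis.
These observations pin down the coefficients.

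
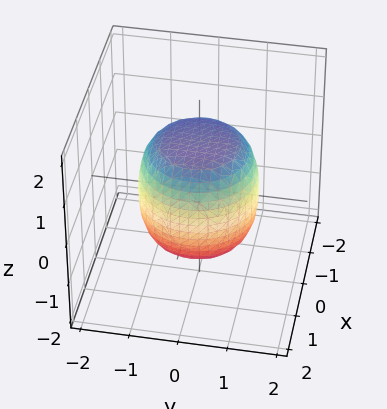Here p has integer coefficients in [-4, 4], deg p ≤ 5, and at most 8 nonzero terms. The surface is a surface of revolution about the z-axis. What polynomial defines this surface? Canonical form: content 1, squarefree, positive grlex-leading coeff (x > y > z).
2*x^4 + 4*x^2*y^2 + 2*y^4 - x^2 - y^2 + 2*z^2 - 3

1. Degree: the shape is more complex than any degree-3 surface, so deg p = 4.
2. Symmetries: rotational symmetry about the z-axis ⇒ p depends on x, y only through x² + y².
3. Checking where it meets the axes: a circular section at z = -1 has radius exactly 1.
4. Assembling these constraints gives the stated polynomial.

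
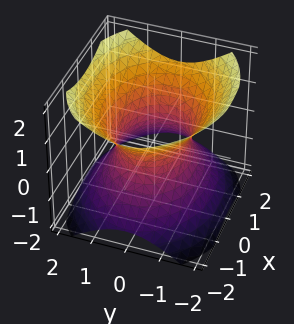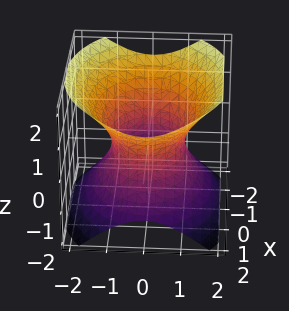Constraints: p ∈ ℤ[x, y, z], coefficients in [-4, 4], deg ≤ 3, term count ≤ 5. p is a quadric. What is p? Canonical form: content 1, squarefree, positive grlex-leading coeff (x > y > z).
2*x^2 + 3*y^2 - 3*z^2 - 3

(a) The degree is 2 — an hourglass — one-sheet hyperboloid; a quadric.
(b) Symmetries: the z ↦ −z reflection is a symmetry, so z appears only in even powers; it's symmetric under y → −y, forcing even powers of y; mirror symmetry x ↦ −x ⇒ only even powers of x.
(c) From the visible intercepts: the y-axis gridline crossings are at y ∈ {-1, 1}; the surface avoids every integer z-axis point in the box.
(d) Assembling these constraints gives the stated polynomial.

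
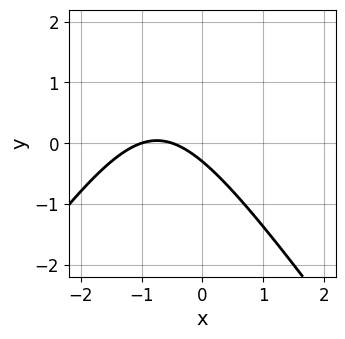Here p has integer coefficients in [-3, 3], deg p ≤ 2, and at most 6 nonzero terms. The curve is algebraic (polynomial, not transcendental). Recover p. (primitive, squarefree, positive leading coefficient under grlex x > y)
1. deg p = 2. The shape is more complex than any degree-1 curve.
2. From the axis intercepts and sections: it crosses the x-axis at the gridline x = -1.
3. Assembling these constraints gives the stated polynomial.

2*x^2 - y^2 + 3*x + 3*y + 1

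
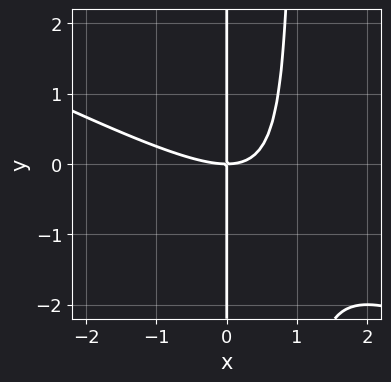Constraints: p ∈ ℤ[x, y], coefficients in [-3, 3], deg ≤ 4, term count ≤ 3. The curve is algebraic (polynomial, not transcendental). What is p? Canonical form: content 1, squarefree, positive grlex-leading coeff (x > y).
x^3 + 2*x^2*y - 2*x*y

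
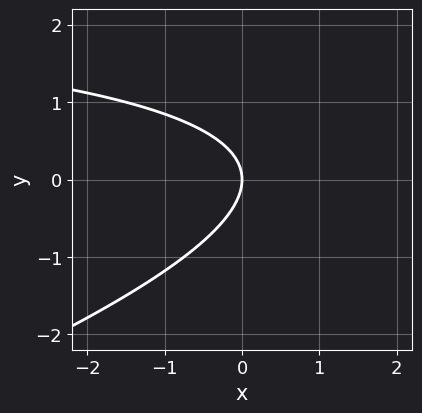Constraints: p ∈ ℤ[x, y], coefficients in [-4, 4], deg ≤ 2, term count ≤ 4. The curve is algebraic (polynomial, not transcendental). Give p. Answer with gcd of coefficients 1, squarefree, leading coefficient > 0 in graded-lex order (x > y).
(a) deg p = 2. No degree-1 curve has this shape.
(b) Checking where it meets the axes: one x-axis crossing is at x = 0; it meets the y-axis at y = 0 (among the integer gridlines).
(c) Assembling these constraints gives the stated polynomial.

x*y - 3*y^2 - 3*x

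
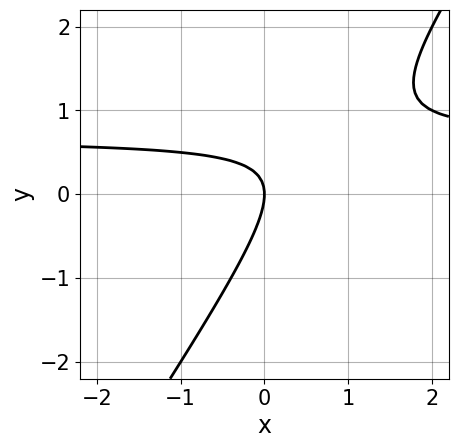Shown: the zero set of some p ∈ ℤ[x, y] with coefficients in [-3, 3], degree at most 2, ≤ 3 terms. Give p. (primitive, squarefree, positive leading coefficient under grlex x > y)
(a) The degree is 2 — the shape is more complex than any degree-1 curve.
(b) From the visible intercepts: it meets the x-axis at x = 0 (among the integer gridlines); it meets the y-axis at y = 0 (among the integer gridlines).
(c) The integer polynomial consistent with all of this is the stated p.

3*x*y - 2*y^2 - 2*x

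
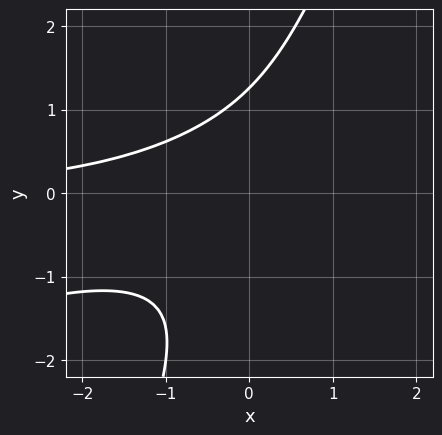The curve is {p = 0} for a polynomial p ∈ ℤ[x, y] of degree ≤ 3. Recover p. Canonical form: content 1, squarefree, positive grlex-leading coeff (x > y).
1. The degree is 3 — the shape is more complex than any degree-2 curve.
2. Reading off the gridlines: the curve avoids every integer x-axis point in the box.
3. Fitting integer coefficients to these (and the overall shape) gives p.

x^2*y - 3*x*y^2 + y^3 - 2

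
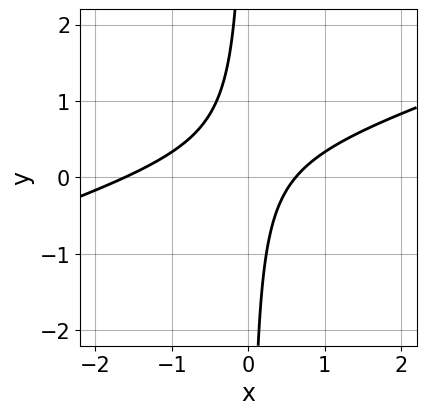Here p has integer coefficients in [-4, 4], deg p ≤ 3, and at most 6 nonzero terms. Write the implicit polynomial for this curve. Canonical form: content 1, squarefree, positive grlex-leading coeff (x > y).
x^2 - 3*x*y + x - 1

1. deg p = 2. No degree-1 curve has this shape.
2. From the visible intercepts: it misses every integer gridline on the y-axis.
3. These observations pin down the coefficients.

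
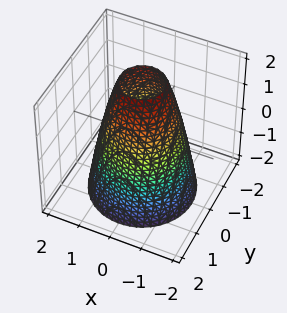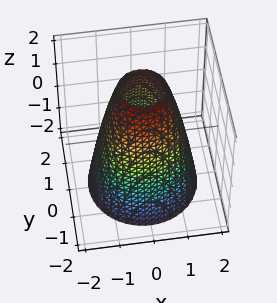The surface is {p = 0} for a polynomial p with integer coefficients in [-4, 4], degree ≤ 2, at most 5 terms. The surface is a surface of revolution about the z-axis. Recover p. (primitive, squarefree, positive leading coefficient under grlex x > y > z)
deg p = 2.
By symmetry, the surface is invariant under rotation about z: p = q(x² + y², z).
From the axis intercepts and sections: it misses every integer gridline on the z-axis; a circular section at z = -1 has radius between 1 and 2.
Matching integer coefficients to the picture gives p.

2*x^2 + 2*y^2 + z - 3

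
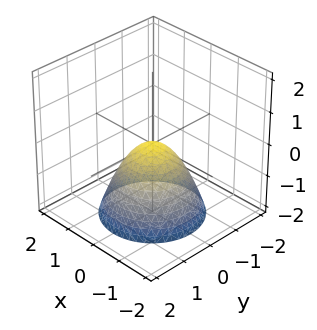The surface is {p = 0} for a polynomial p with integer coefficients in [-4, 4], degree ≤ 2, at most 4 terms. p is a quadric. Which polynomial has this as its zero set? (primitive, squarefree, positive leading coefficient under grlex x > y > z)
(a) deg p = 2. A paraboloid; a quadric.
(b) By symmetry, the surface is invariant under rotation about z: p = q(x² + y², z).
(c) Reading off the gridlines: one x-axis crossing is at x = 0; it meets the z-axis at z = 0 (among the integer gridlines); it meets the y-axis at y = 0 (among the integer gridlines); a circular section at z = -1 has radius exactly 1.
(d) Fitting integer coefficients to these (and the overall shape) gives p.

x^2 + y^2 + z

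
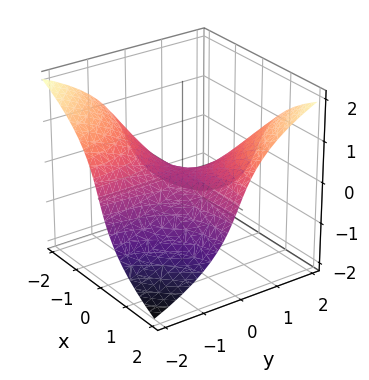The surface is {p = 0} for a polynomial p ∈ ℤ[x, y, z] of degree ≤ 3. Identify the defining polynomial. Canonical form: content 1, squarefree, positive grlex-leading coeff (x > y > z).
z^3 - 3*x*y + 3*z

1. Degree: the shape is more complex than any degree-2 surface, so deg p = 3.
2. From the visible intercepts: every point of the y-axis in the box is on the surface; every point of the x-axis in the box is on the surface; one z-axis crossing is at z = 0.
3. These observations pin down the coefficients.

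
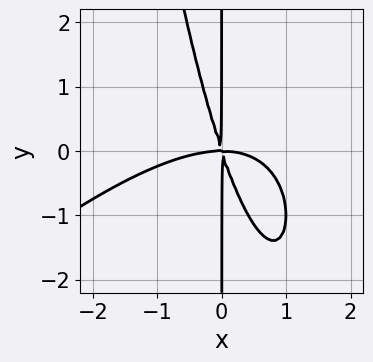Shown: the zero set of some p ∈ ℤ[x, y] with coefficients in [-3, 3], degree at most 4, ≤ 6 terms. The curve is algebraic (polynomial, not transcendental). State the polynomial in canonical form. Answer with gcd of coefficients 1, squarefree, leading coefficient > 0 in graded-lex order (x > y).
x^4 - x^3*y + 3*x^2*y + x*y^2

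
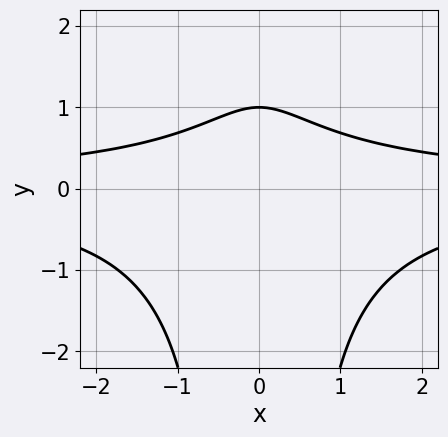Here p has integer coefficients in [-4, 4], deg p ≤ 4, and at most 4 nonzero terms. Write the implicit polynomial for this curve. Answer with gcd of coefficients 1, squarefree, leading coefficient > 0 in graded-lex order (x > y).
2*x^2*y^2 + 3*y - 3

Degree: a generic line meets the curve in up to 4 points, so deg p = 4.
Symmetries: mirror symmetry x ↦ −x ⇒ only even powers of x.
Reading off the gridlines: it meets the y-axis at y = 1 (among the integer gridlines); no x-intercept at any integer in the box.
Assembling these constraints gives the stated polynomial.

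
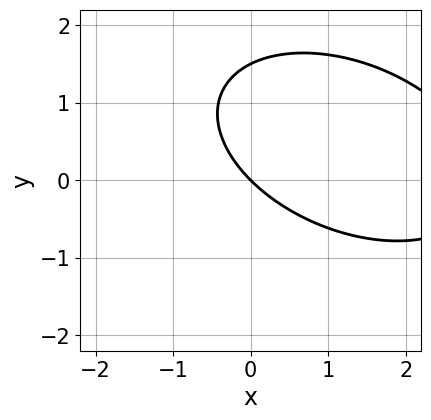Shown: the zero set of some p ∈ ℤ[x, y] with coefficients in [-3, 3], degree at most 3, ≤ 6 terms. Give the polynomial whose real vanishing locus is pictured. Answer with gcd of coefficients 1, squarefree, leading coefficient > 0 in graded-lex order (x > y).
Degree: no degree-1 curve has this shape, so deg p = 2.
Checking where it meets the axes: it meets the x-axis at x = 0 (among the integer gridlines); it crosses the y-axis at the gridline y = 0.
Solving for integer coefficients yields p as stated.

x^2 + x*y + 2*y^2 - 3*x - 3*y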